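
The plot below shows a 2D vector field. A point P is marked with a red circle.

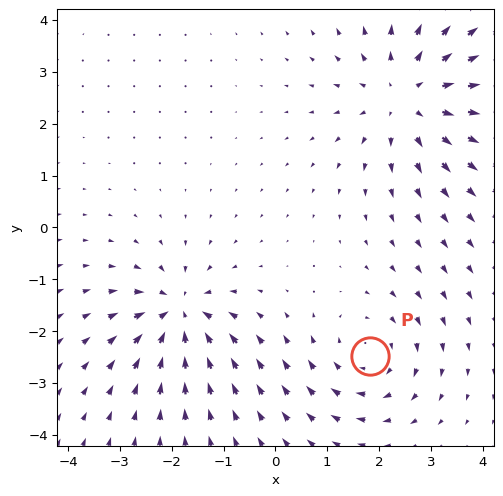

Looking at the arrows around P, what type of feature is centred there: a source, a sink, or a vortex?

At P (1.8, -2.5) the arrows circulate clockwise. Divergence ≈0, curl about -3 — near-zero divergence with nonzero curl is a vortex.

vortex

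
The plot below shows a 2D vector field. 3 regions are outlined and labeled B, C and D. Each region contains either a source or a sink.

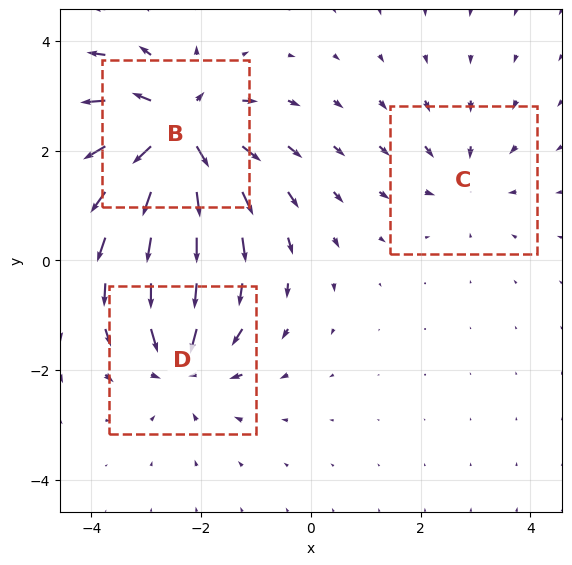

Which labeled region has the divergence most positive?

Divergence at each region's feature centre — B: about +5, C: about -2, D: about -3. Region B is most positive.

B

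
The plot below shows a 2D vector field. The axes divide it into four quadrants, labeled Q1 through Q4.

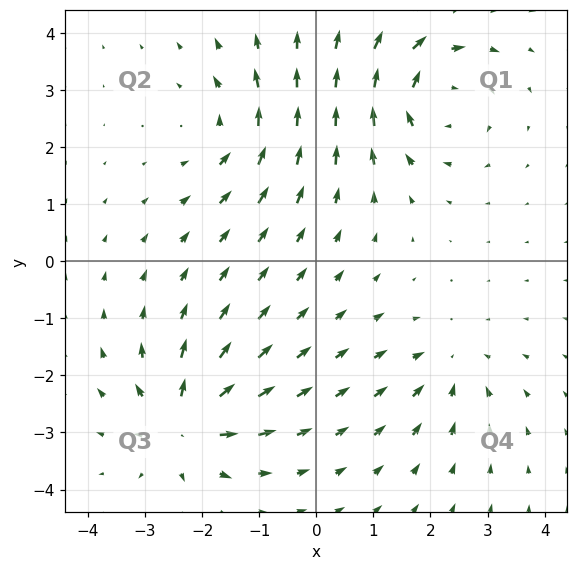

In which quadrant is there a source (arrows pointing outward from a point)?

Q3

The source sits at approximately (-2.3, -2.8), which lies in quadrant Q3. The divergence there is about +6, positive as expected for a source.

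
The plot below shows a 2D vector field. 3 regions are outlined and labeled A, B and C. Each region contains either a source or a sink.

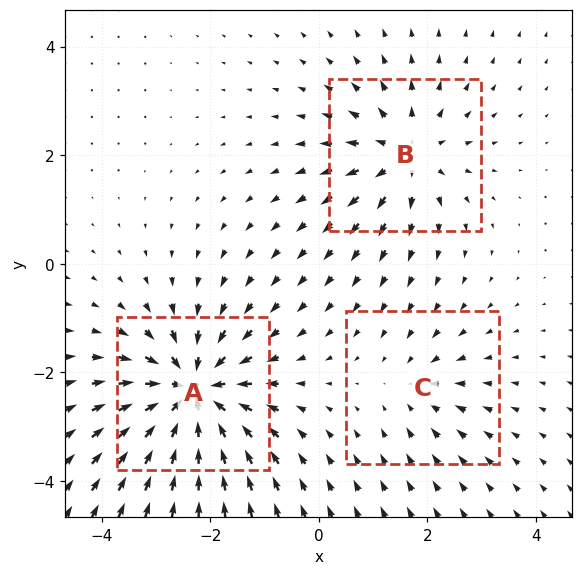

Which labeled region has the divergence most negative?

A

Divergence at each region's feature centre — A: about -6, B: about +4, C: about -2. Region A is most negative.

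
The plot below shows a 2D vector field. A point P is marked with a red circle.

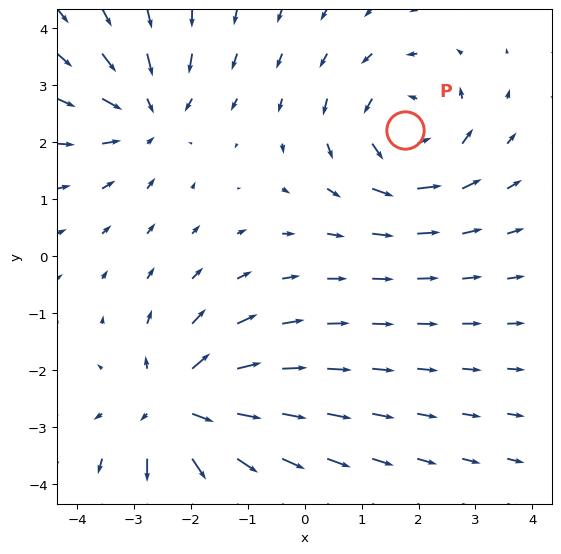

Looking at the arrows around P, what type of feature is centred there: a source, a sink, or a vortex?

At P (1.8, 2.2) the arrows circulate counterclockwise. Divergence ≈0, curl about +5 — near-zero divergence with nonzero curl is a vortex.

vortex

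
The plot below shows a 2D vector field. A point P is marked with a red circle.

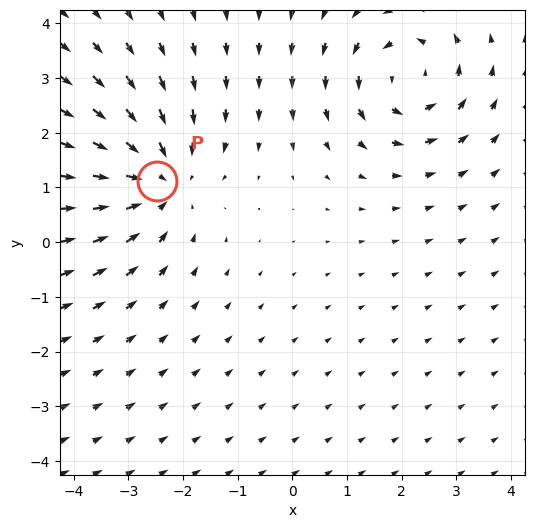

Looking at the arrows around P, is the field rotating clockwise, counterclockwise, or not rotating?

not rotating

Near P at (-2.5, 1.1) the arrows show no circulation. The curl there is ≈0.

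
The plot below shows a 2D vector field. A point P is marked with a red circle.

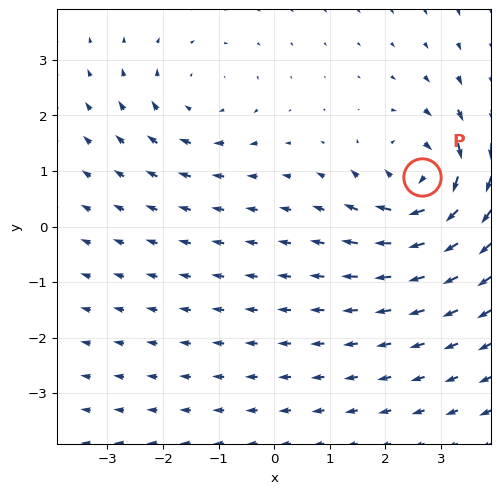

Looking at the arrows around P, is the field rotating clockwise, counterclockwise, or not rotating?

Near P at (2.7, 0.9) the arrows circulate clockwise. The curl (z-component) there is about -5; negative curl means clockwise rotation.

clockwise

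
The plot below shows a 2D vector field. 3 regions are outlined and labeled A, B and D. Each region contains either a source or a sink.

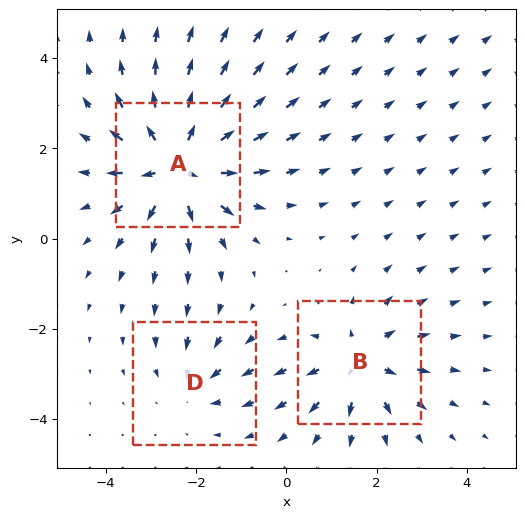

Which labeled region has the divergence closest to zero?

D

Divergence at each region's feature centre — A: about +5, B: about +4, D: about -2. Region D is closest to zero.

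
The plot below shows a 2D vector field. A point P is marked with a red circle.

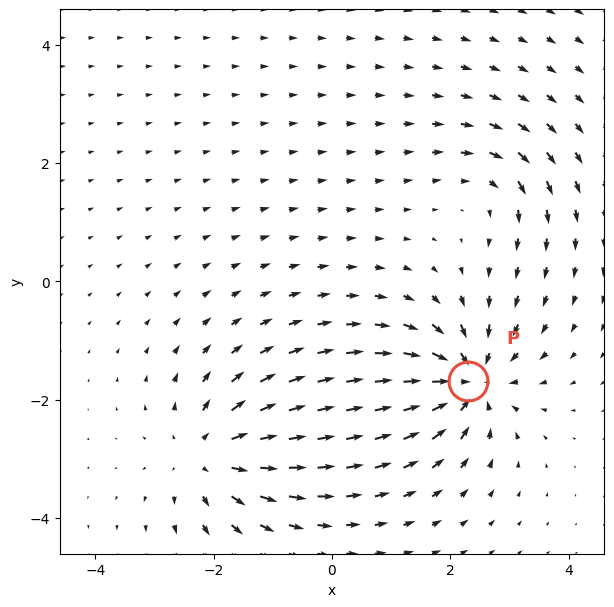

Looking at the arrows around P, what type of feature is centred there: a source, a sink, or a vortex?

sink

At P (2.3, -1.7) the arrows converge inward. Divergence about -7, curl ≈0 — negative divergence with near-zero curl is a sink.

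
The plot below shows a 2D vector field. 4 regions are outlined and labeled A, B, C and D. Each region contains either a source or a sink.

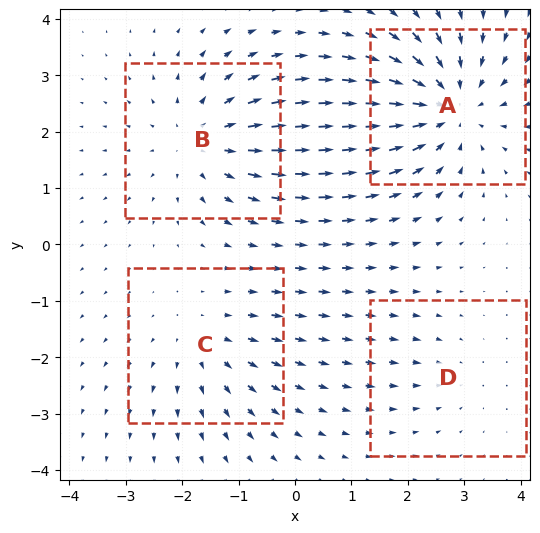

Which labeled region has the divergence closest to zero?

D

Divergence at each region's feature centre — A: about -5, B: about +4, C: about +3, D: about -2. Region D is closest to zero.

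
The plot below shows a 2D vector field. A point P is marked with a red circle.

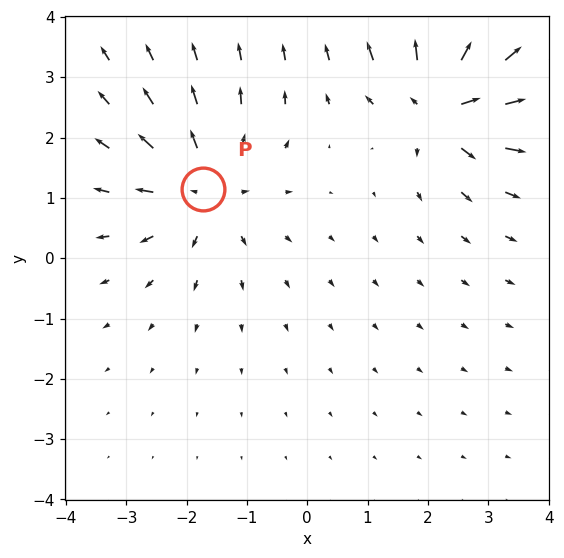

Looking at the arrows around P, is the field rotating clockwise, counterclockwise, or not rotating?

not rotating

Near P at (-1.7, 1.1) the arrows show no circulation. The curl there is ≈0.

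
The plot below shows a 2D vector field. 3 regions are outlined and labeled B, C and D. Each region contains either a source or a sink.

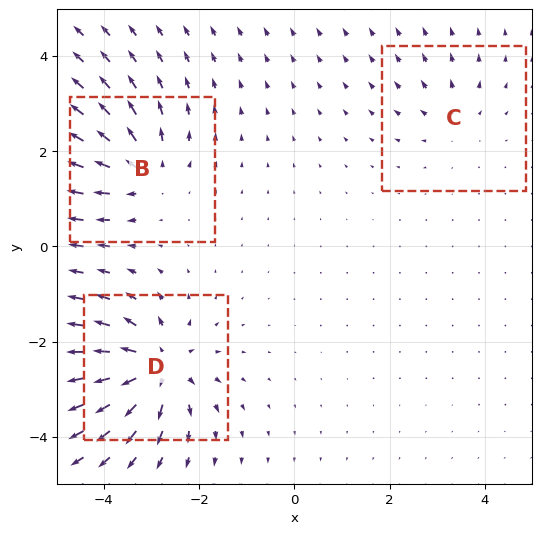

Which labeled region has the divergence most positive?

D

Divergence at each region's feature centre — B: about +4, C: about +2, D: about +6. Region D is most positive.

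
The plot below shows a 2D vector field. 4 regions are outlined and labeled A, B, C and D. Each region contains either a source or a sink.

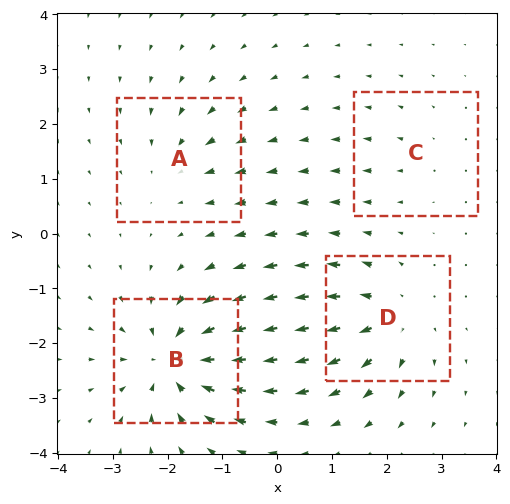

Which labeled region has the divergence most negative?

Divergence at each region's feature centre — A: about -4, B: about -8, C: about +2, D: about +6. Region B is most negative.

B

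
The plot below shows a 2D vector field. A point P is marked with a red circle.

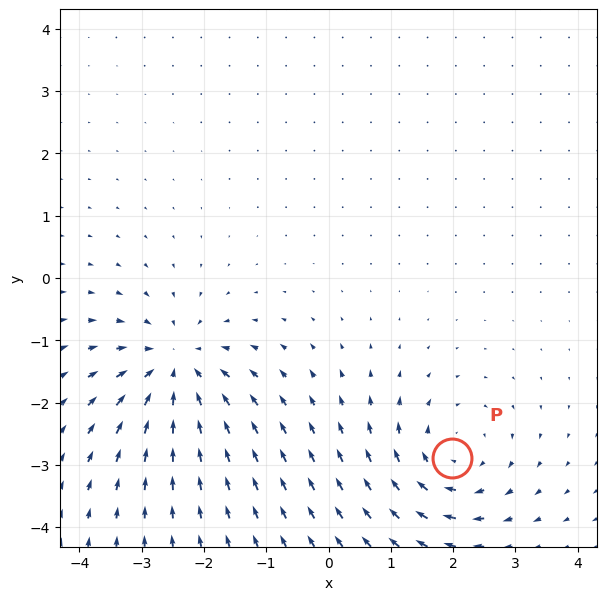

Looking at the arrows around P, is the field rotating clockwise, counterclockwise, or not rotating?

clockwise

Near P at (2.0, -2.9) the arrows circulate clockwise. The curl (z-component) there is about -4; negative curl means clockwise rotation.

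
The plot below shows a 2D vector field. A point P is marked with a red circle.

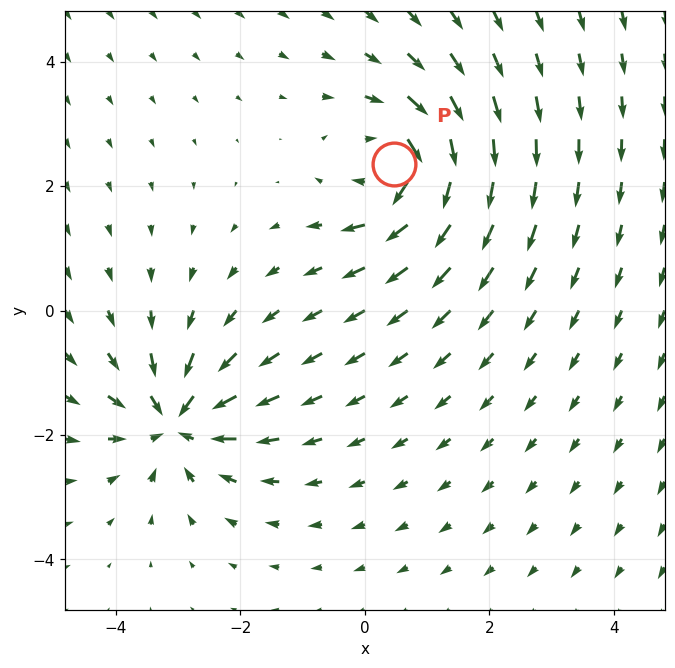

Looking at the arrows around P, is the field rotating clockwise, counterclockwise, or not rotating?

Near P at (0.5, 2.4) the arrows circulate clockwise. The curl (z-component) there is about -6; negative curl means clockwise rotation.

clockwise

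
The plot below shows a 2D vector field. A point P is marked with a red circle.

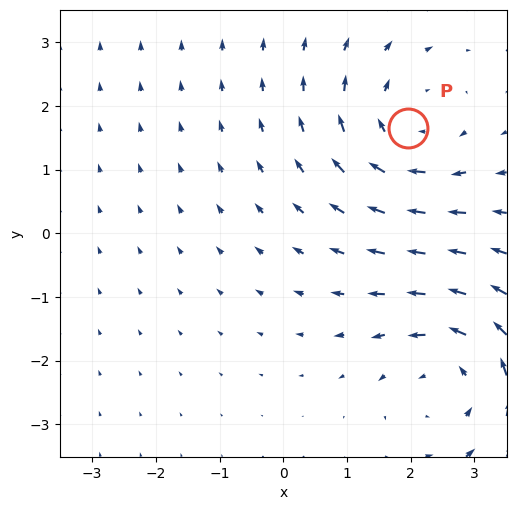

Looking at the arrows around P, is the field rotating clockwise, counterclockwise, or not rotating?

clockwise

Near P at (2.0, 1.7) the arrows circulate clockwise. The curl (z-component) there is about -4; negative curl means clockwise rotation.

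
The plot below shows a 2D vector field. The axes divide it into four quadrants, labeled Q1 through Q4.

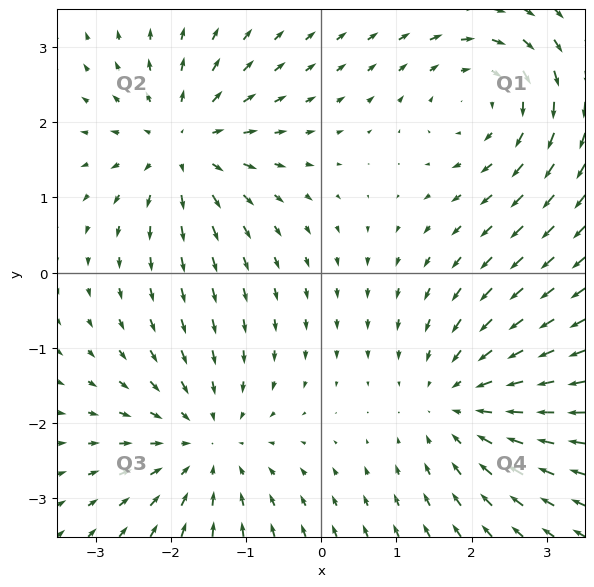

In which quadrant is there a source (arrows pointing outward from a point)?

Q2

The source sits at approximately (-1.8, 1.7), which lies in quadrant Q2. The divergence there is about +5, positive as expected for a source.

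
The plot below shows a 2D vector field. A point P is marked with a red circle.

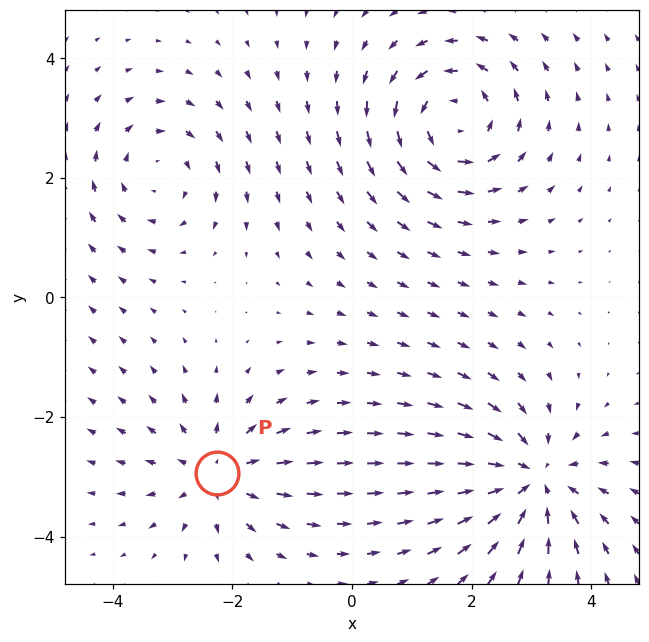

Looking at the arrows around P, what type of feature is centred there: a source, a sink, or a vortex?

source

At P (-2.3, -2.9) the arrows spread outward. Divergence about +4, curl ≈0 — positive divergence with near-zero curl is a source.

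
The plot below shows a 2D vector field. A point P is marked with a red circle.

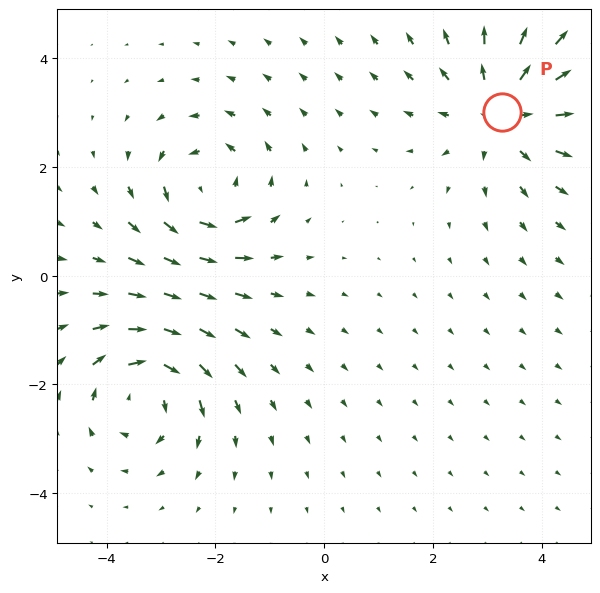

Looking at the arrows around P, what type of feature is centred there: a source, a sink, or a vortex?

source

At P (3.3, 3.0) the arrows spread outward. Divergence about +4, curl ≈0 — positive divergence with near-zero curl is a source.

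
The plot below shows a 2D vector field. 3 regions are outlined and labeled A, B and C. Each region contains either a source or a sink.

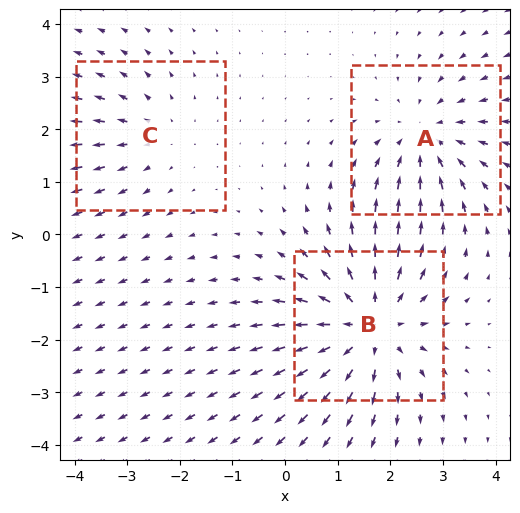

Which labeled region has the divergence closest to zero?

Divergence at each region's feature centre — A: about -3, B: about +4, C: about +2. Region C is closest to zero.

C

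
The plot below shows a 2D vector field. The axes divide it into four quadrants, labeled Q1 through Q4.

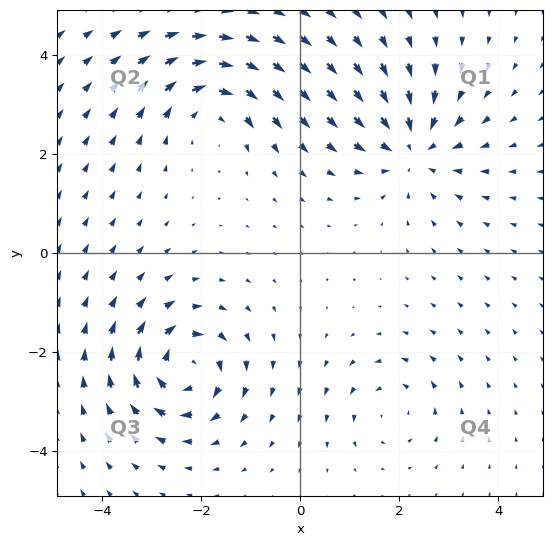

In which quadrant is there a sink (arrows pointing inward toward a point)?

Q1

The sink sits at approximately (2.3, 2.1), which lies in quadrant Q1. The divergence there is about -4, negative as expected for a sink.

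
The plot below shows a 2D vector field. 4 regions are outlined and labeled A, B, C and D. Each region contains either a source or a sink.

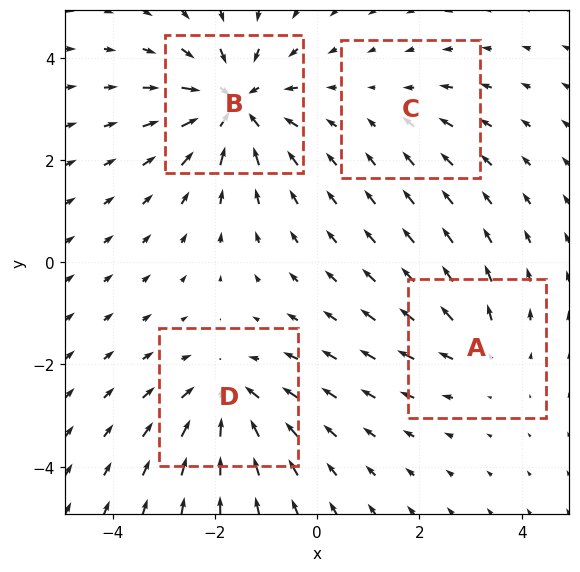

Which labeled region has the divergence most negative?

B

Divergence at each region's feature centre — A: about +3, B: about -7, C: about -2, D: about -5. Region B is most negative.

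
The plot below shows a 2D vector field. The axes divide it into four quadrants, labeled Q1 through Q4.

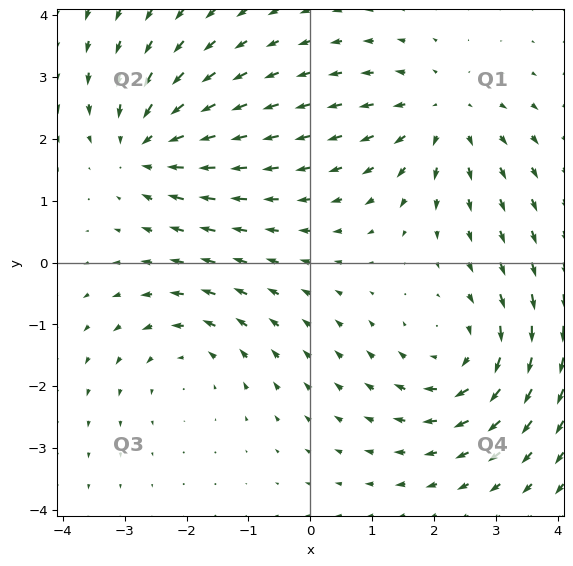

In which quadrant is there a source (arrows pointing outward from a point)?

The source sits at approximately (2.1, 2.4), which lies in quadrant Q1. The divergence there is about +3, positive as expected for a source.

Q1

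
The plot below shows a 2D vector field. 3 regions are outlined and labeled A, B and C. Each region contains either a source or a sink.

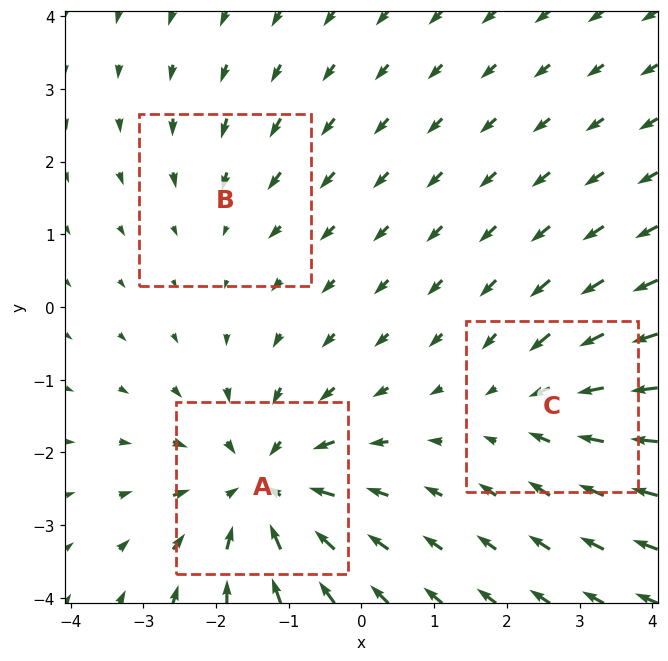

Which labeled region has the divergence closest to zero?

B

Divergence at each region's feature centre — A: about -5, B: about -2, C: about -3. Region B is closest to zero.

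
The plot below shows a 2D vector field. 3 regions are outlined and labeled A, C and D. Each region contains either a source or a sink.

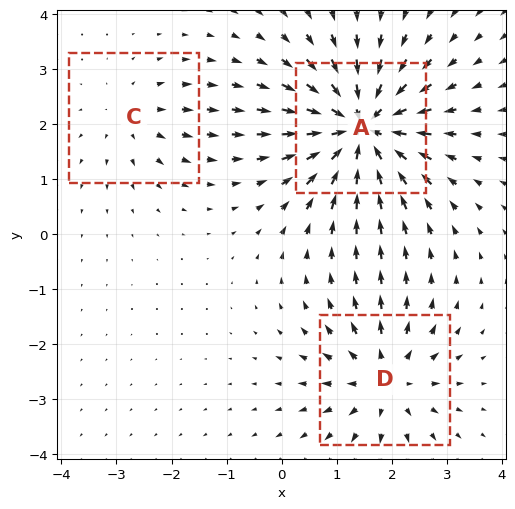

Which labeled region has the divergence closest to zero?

C

Divergence at each region's feature centre — A: about -6, C: about +2, D: about +4. Region C is closest to zero.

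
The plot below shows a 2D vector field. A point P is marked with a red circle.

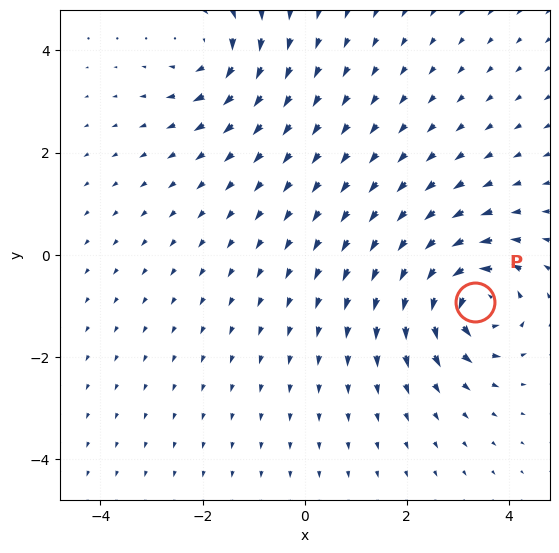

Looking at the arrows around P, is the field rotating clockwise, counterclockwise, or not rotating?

Near P at (3.3, -0.9) the arrows circulate counterclockwise. The curl (z-component) there is about +7; positive curl means counterclockwise rotation.

counterclockwise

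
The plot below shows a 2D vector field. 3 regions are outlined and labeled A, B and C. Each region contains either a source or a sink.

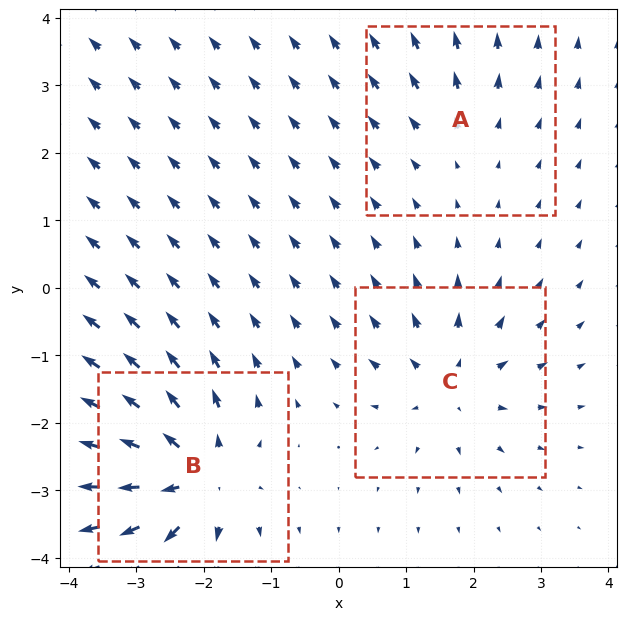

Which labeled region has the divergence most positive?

Divergence at each region's feature centre — A: about +2, B: about +6, C: about +4. Region B is most positive.

B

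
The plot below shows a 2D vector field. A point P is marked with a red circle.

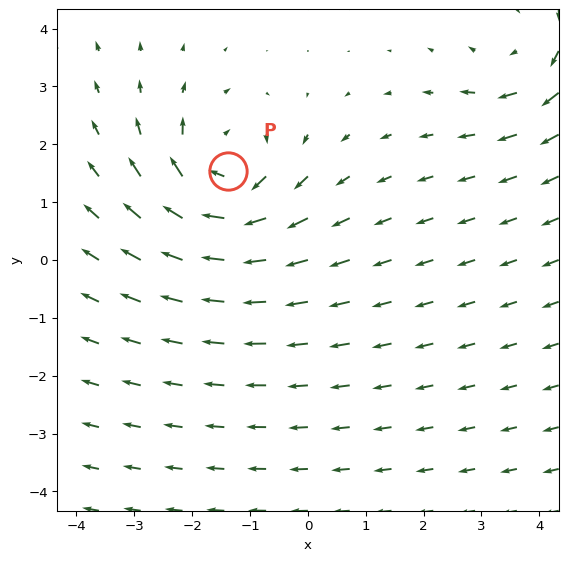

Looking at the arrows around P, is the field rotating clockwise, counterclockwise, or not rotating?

Near P at (-1.4, 1.5) the arrows circulate clockwise. The curl (z-component) there is about -5; negative curl means clockwise rotation.

clockwise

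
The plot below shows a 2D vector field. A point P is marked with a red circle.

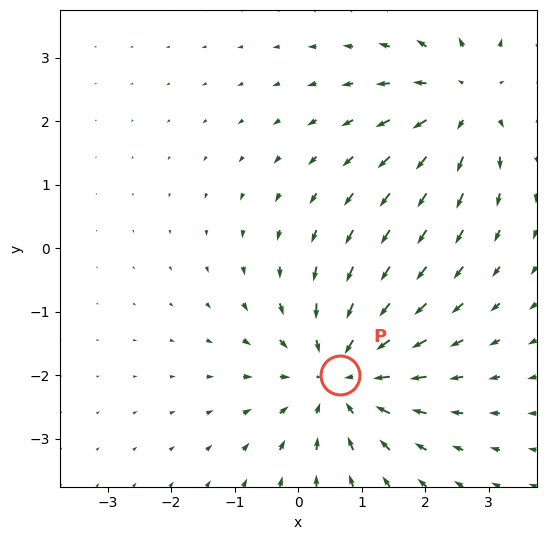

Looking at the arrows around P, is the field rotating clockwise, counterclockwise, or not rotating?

not rotating

Near P at (0.7, -2.0) the arrows show no circulation. The curl there is ≈0.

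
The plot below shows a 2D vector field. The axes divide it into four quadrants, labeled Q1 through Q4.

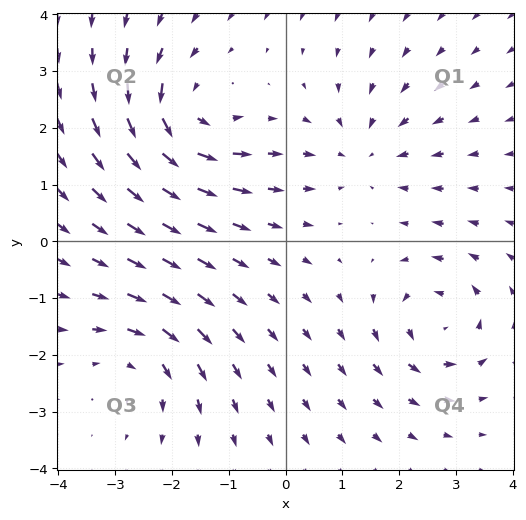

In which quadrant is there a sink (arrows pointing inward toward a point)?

Q1

The sink sits at approximately (1.4, 1.6), which lies in quadrant Q1. The divergence there is about -3, negative as expected for a sink.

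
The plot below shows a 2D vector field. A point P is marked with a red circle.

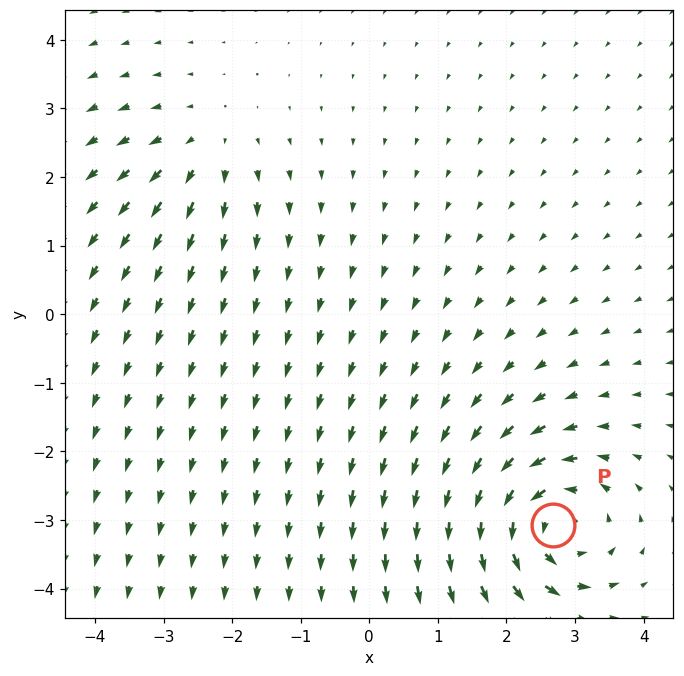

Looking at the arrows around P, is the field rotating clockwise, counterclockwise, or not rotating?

counterclockwise

Near P at (2.7, -3.1) the arrows circulate counterclockwise. The curl (z-component) there is about +6; positive curl means counterclockwise rotation.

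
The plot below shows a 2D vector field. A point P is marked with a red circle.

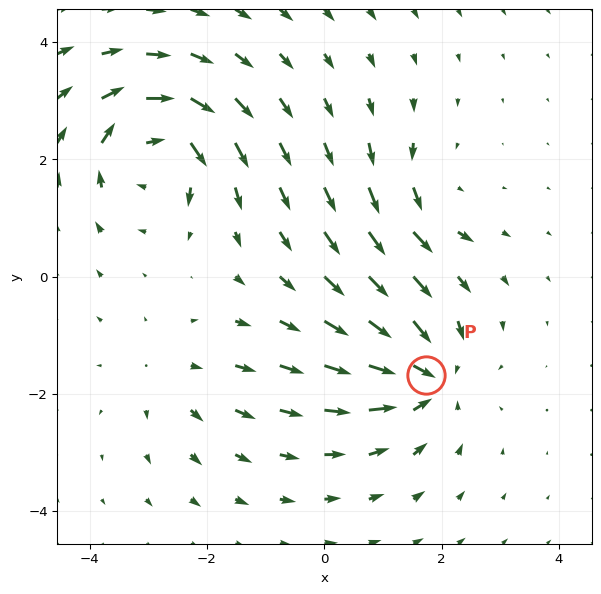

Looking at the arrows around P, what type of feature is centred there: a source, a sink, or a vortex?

At P (1.7, -1.7) the arrows converge inward. Divergence about -5, curl ≈0 — negative divergence with near-zero curl is a sink.

sink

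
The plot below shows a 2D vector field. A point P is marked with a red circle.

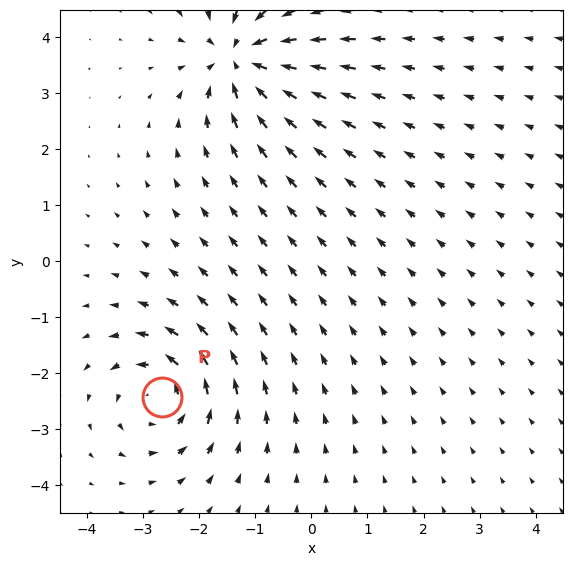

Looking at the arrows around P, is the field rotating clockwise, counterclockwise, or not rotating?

counterclockwise

Near P at (-2.7, -2.4) the arrows circulate counterclockwise. The curl (z-component) there is about +4; positive curl means counterclockwise rotation.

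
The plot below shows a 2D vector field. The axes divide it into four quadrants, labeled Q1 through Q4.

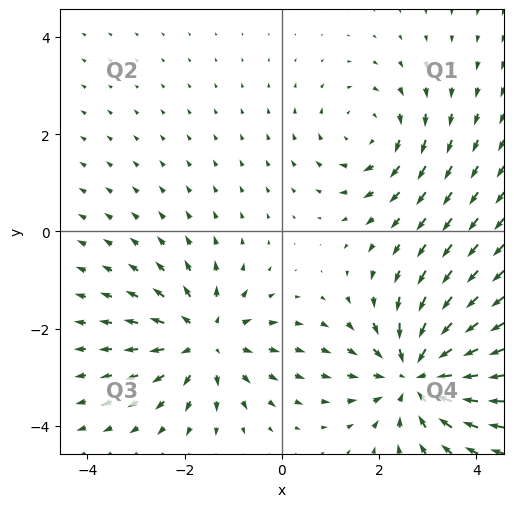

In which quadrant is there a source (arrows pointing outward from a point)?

Q3

The source sits at approximately (-1.6, -2.2), which lies in quadrant Q3. The divergence there is about +4, positive as expected for a source.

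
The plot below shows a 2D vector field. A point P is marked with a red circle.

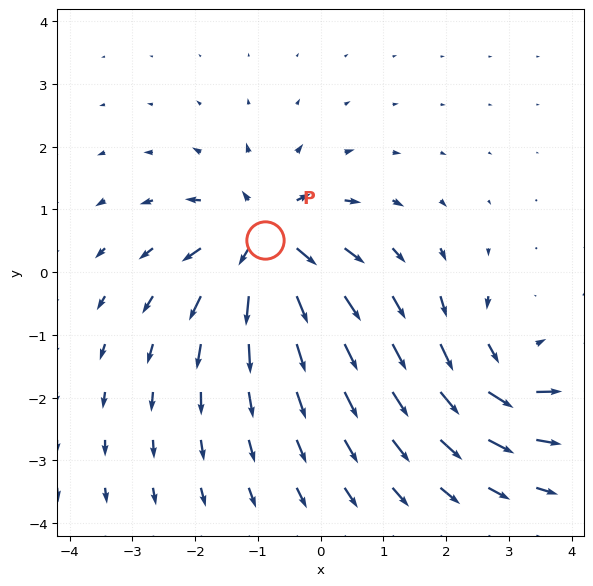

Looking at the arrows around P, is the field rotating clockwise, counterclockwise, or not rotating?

not rotating

Near P at (-0.9, 0.5) the arrows show no circulation. The curl there is ≈0.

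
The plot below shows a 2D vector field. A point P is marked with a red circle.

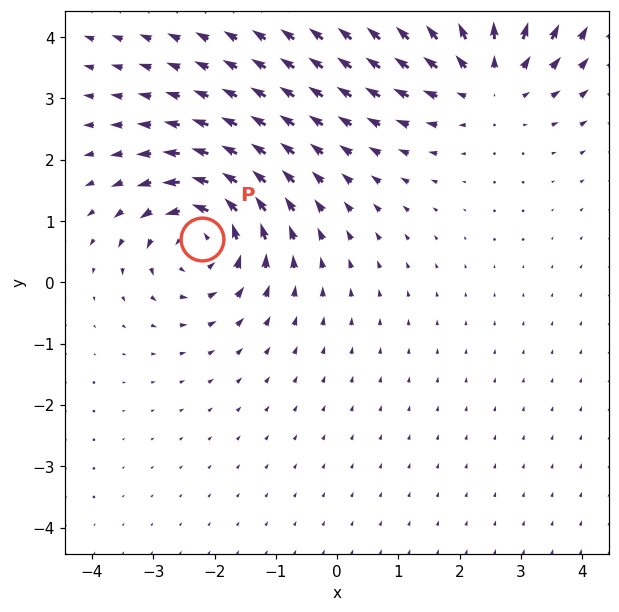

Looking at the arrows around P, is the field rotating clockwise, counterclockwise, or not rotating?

Near P at (-2.2, 0.7) the arrows circulate counterclockwise. The curl (z-component) there is about +6; positive curl means counterclockwise rotation.

counterclockwise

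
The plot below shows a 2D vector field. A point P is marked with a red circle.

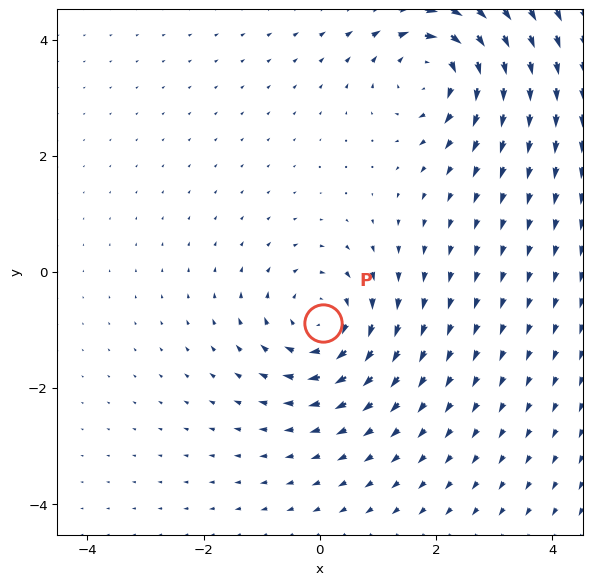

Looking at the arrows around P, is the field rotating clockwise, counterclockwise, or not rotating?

Near P at (0.0, -0.9) the arrows circulate clockwise. The curl (z-component) there is about -4; negative curl means clockwise rotation.

clockwise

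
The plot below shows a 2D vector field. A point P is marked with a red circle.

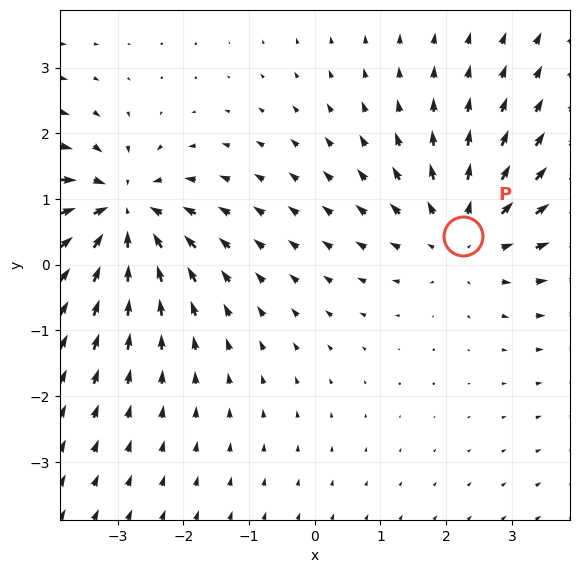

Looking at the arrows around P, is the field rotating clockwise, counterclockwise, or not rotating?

Near P at (2.3, 0.4) the arrows show no circulation. The curl there is ≈0.

not rotating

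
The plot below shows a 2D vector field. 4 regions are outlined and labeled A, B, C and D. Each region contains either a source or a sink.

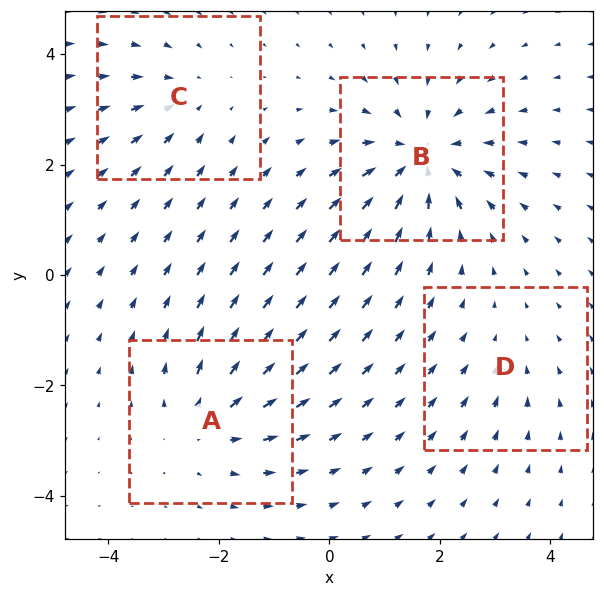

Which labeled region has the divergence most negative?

Divergence at each region's feature centre — A: about +4, B: about -6, C: about -3, D: about -2. Region B is most negative.

B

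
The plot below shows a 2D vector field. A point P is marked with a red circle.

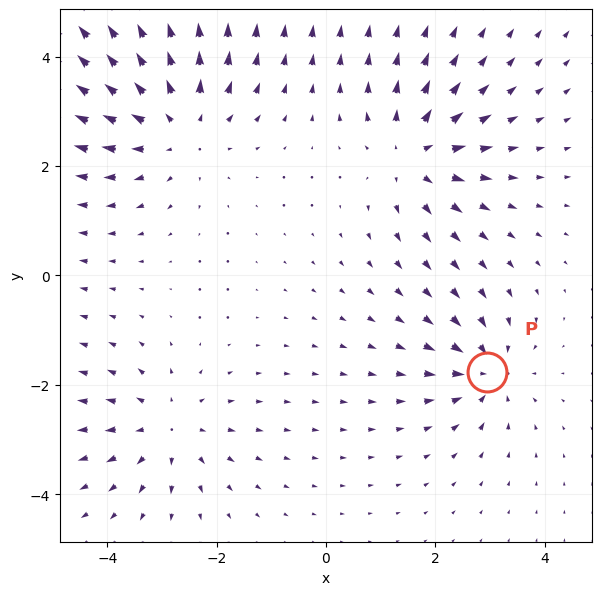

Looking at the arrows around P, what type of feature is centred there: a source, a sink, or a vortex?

sink

At P (2.9, -1.8) the arrows converge inward. Divergence about -4, curl ≈0 — negative divergence with near-zero curl is a sink.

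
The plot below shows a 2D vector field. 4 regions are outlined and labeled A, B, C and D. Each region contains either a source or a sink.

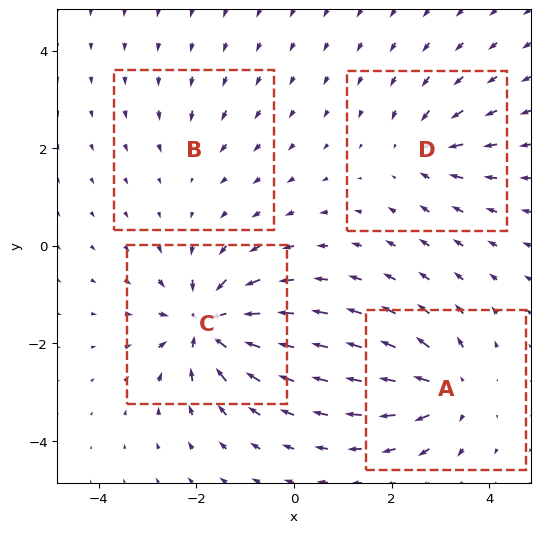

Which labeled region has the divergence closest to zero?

Divergence at each region's feature centre — A: about +6, B: about -2, C: about -8, D: about -4. Region B is closest to zero.

B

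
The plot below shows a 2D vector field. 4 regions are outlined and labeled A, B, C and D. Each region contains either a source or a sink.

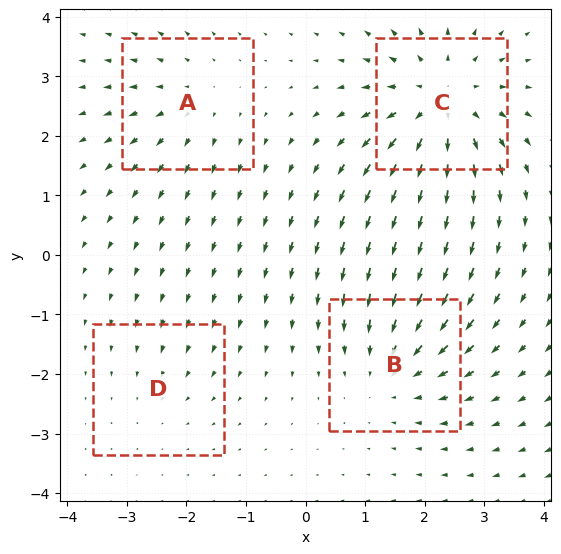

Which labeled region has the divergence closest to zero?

D

Divergence at each region's feature centre — A: about +3, B: about -4, C: about +6, D: about -2. Region D is closest to zero.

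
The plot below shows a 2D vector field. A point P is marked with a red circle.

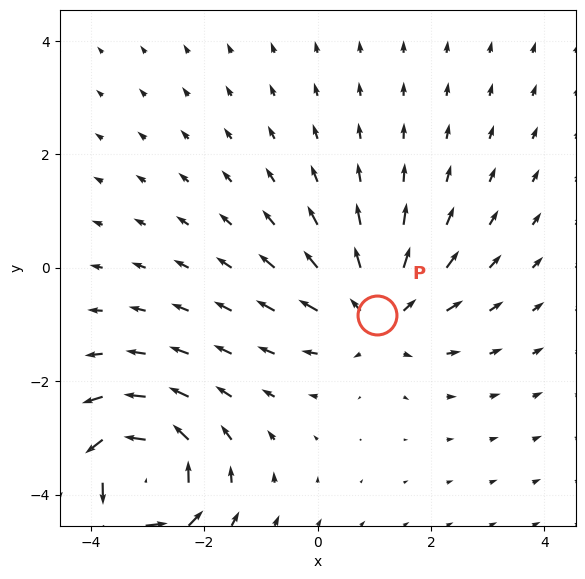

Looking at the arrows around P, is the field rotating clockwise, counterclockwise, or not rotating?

Near P at (1.0, -0.8) the arrows show no circulation. The curl there is ≈0.

not rotating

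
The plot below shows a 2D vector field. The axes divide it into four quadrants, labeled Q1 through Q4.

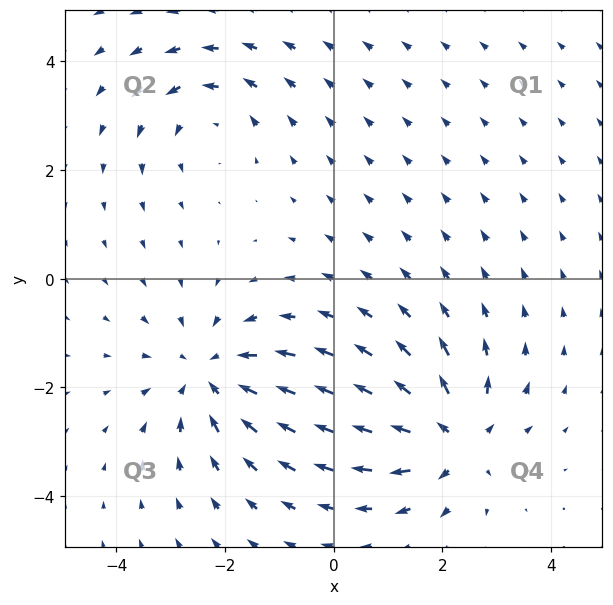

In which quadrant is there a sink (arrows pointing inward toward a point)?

Q3

The sink sits at approximately (-2.3, -1.8), which lies in quadrant Q3. The divergence there is about -4, negative as expected for a sink.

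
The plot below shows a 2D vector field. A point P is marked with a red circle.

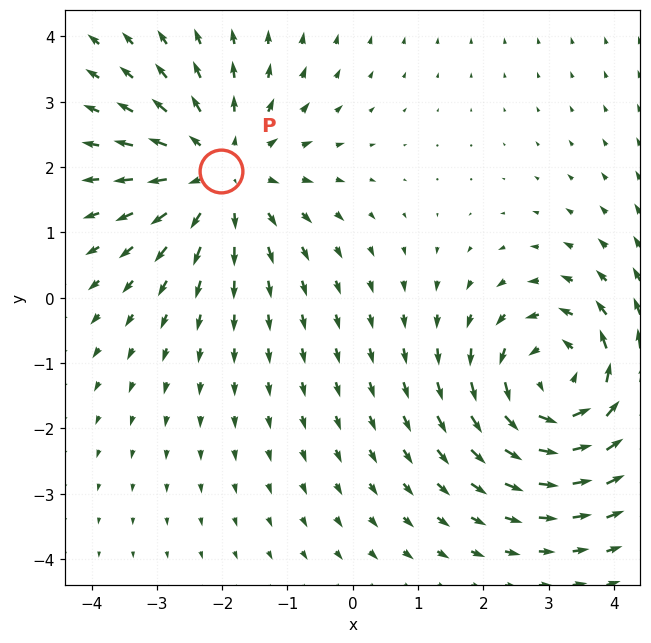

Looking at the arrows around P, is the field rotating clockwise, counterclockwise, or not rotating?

Near P at (-2.0, 1.9) the arrows show no circulation. The curl there is ≈0.

not rotating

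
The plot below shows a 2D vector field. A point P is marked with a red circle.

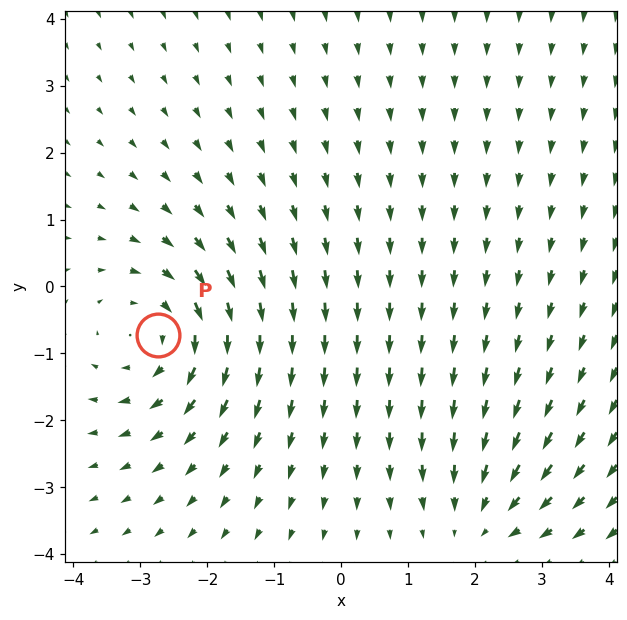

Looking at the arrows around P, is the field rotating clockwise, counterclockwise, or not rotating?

clockwise

Near P at (-2.7, -0.7) the arrows circulate clockwise. The curl (z-component) there is about -4; negative curl means clockwise rotation.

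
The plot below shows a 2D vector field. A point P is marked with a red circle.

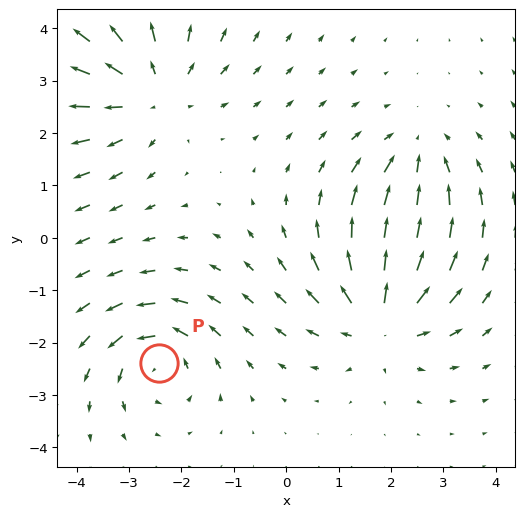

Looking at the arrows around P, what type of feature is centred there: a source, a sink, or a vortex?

vortex

At P (-2.4, -2.4) the arrows circulate counterclockwise. Divergence ≈0, curl about +5 — near-zero divergence with nonzero curl is a vortex.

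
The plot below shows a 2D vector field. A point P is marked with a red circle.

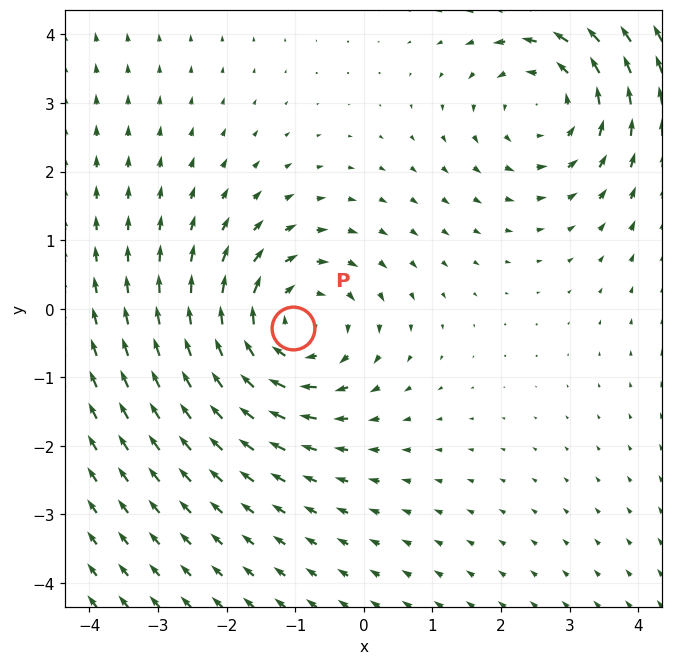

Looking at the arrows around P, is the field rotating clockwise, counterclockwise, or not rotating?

Near P at (-1.0, -0.3) the arrows circulate clockwise. The curl (z-component) there is about -3; negative curl means clockwise rotation.

clockwise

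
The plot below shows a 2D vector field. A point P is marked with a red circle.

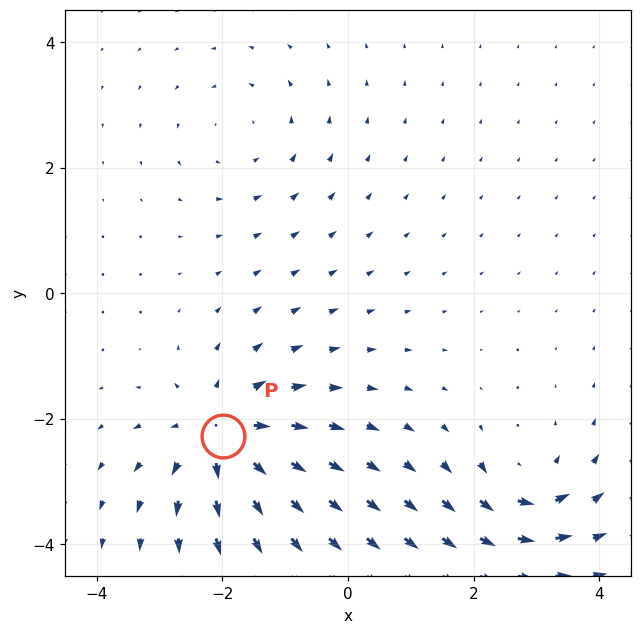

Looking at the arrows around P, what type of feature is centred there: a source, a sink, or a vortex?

At P (-2.0, -2.3) the arrows spread outward. Divergence about +6, curl ≈0 — positive divergence with near-zero curl is a source.

source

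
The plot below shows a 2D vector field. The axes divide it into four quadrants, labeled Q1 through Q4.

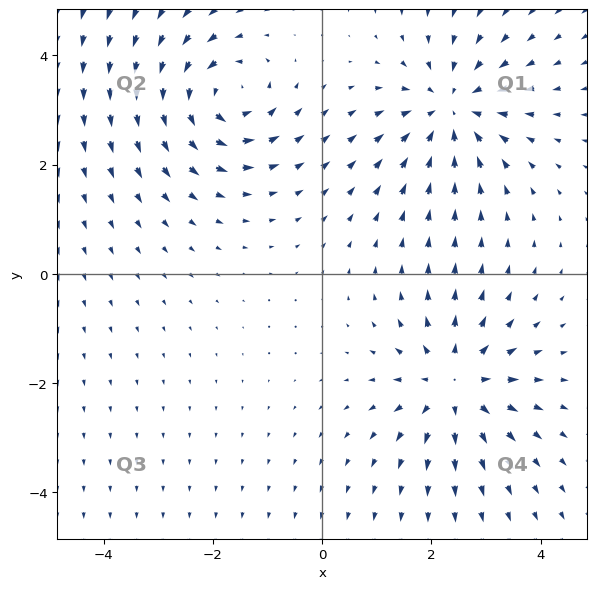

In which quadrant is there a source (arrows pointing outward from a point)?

Q4

The source sits at approximately (2.4, -2.0), which lies in quadrant Q4. The divergence there is about +4, positive as expected for a source.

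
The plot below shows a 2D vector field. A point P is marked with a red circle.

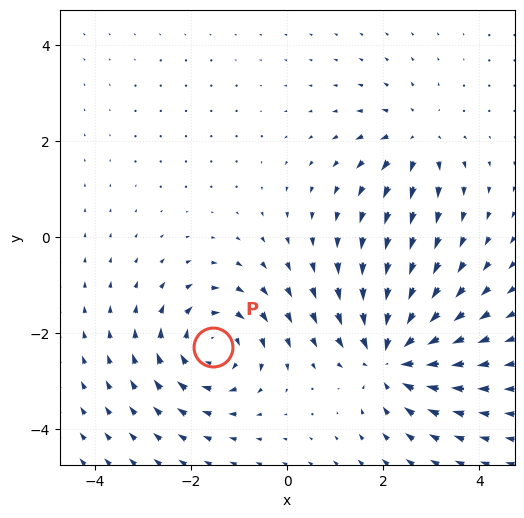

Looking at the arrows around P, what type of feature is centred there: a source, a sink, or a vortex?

vortex

At P (-1.5, -2.3) the arrows circulate clockwise. Divergence ≈0, curl about -5 — near-zero divergence with nonzero curl is a vortex.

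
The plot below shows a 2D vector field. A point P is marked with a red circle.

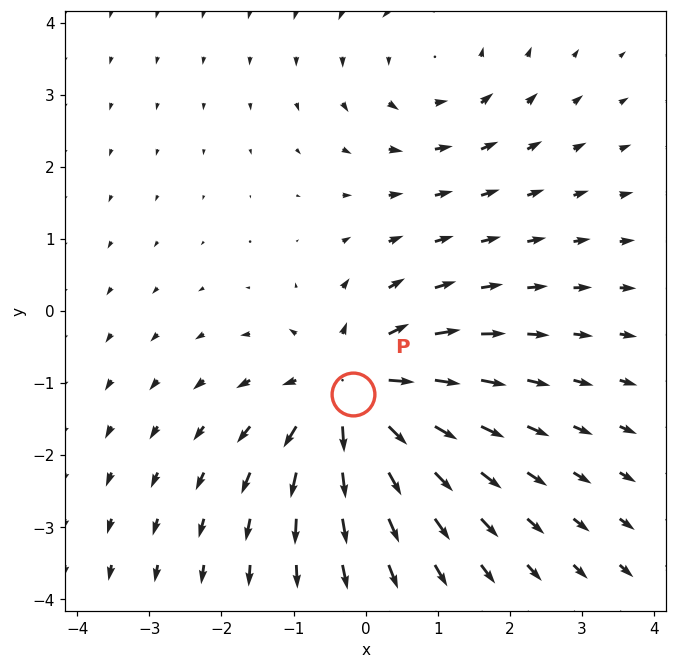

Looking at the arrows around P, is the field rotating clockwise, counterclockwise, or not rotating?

not rotating

Near P at (-0.2, -1.2) the arrows show no circulation. The curl there is ≈0.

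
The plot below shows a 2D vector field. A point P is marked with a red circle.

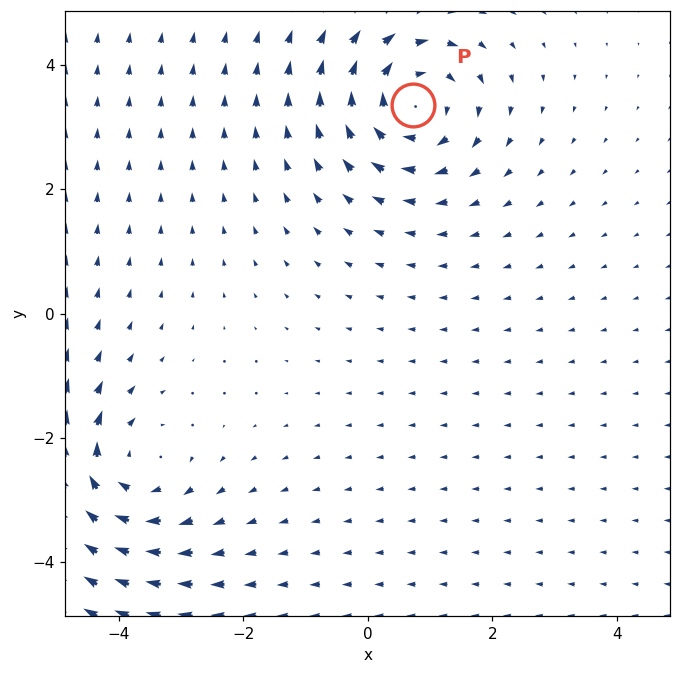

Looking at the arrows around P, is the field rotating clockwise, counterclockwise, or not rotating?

clockwise

Near P at (0.7, 3.4) the arrows circulate clockwise. The curl (z-component) there is about -4; negative curl means clockwise rotation.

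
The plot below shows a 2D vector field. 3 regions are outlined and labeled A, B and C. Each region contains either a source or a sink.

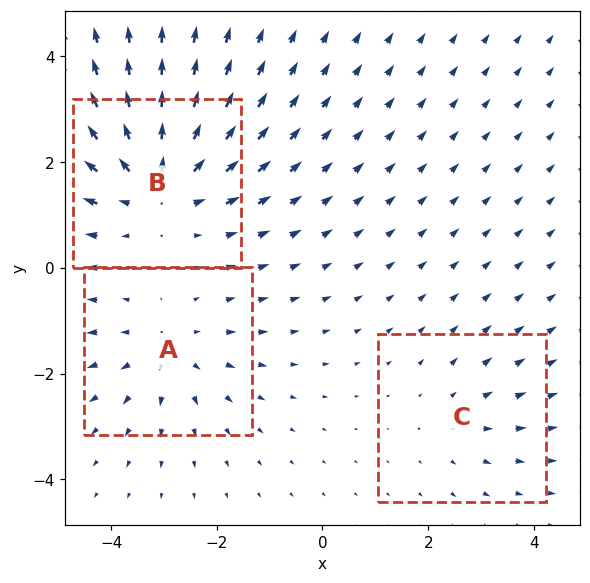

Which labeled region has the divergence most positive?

Divergence at each region's feature centre — A: about +3, B: about +4, C: about +2. Region B is most positive.

B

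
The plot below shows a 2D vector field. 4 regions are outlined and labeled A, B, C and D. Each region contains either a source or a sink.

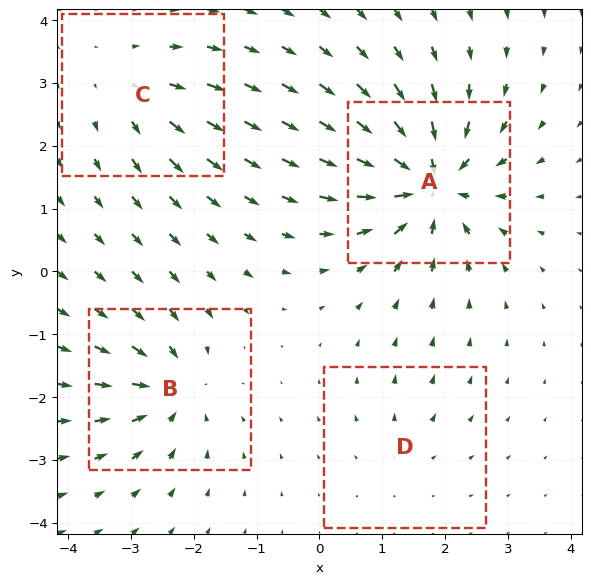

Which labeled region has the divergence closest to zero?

Divergence at each region's feature centre — A: about -9, B: about -6, C: about +4, D: about +2. Region D is closest to zero.

D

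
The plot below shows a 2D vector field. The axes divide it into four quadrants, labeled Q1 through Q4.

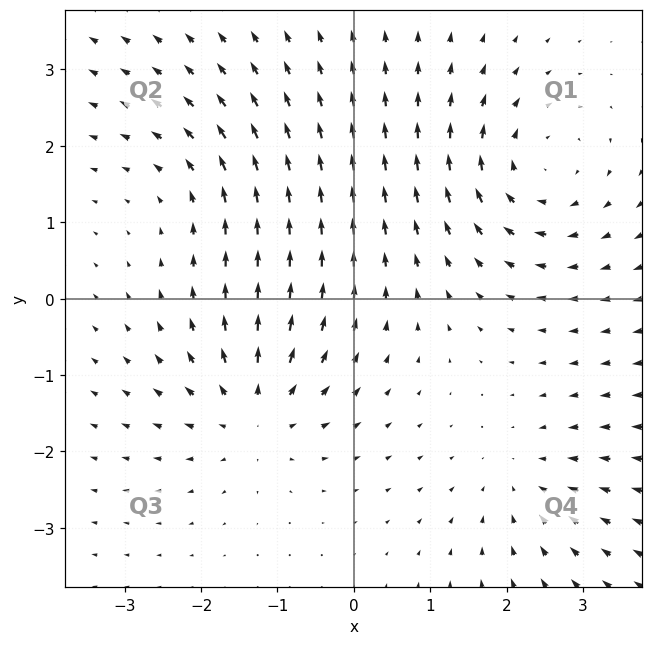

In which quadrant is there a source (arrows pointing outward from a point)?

Q3

The source sits at approximately (-1.3, -1.5), which lies in quadrant Q3. The divergence there is about +5, positive as expected for a source.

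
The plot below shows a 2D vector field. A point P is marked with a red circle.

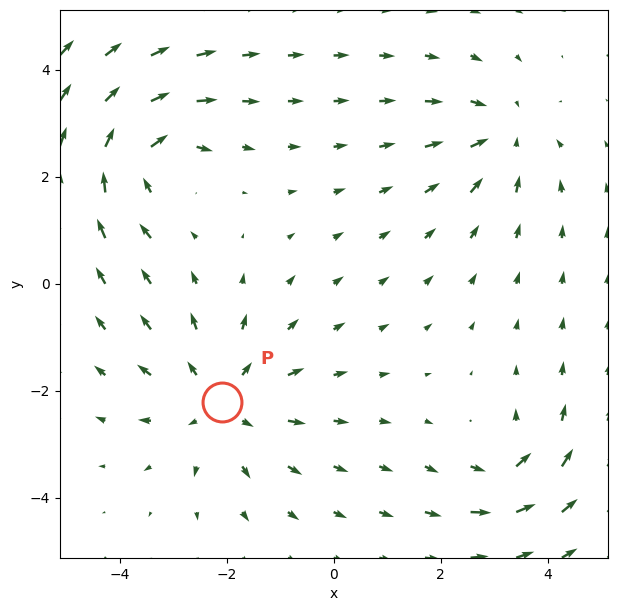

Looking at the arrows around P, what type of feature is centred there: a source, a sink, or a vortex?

source

At P (-2.1, -2.2) the arrows spread outward. Divergence about +4, curl ≈0 — positive divergence with near-zero curl is a source.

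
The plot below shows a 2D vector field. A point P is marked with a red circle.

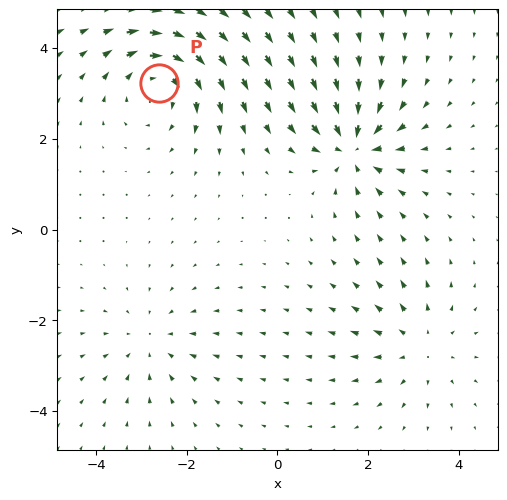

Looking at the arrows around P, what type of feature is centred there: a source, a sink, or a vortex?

vortex

At P (-2.6, 3.2) the arrows circulate clockwise. Divergence ≈0, curl about -5 — near-zero divergence with nonzero curl is a vortex.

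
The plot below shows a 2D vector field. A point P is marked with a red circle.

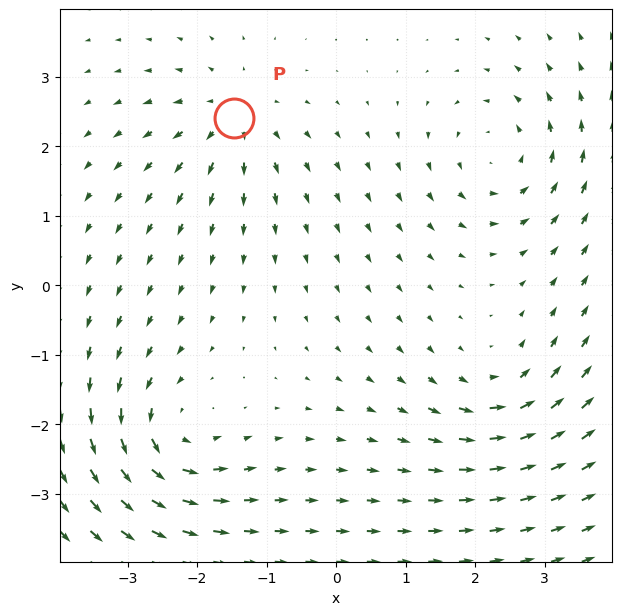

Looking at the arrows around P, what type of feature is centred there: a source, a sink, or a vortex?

At P (-1.5, 2.4) the arrows spread outward. Divergence about +4, curl ≈0 — positive divergence with near-zero curl is a source.

source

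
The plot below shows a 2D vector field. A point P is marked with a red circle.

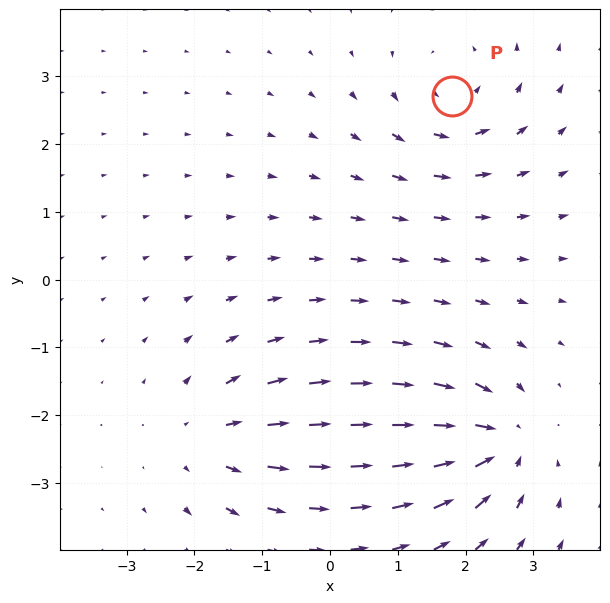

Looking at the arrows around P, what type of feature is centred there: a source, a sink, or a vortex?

At P (1.8, 2.7) the arrows circulate counterclockwise. Divergence ≈0, curl about +5 — near-zero divergence with nonzero curl is a vortex.

vortex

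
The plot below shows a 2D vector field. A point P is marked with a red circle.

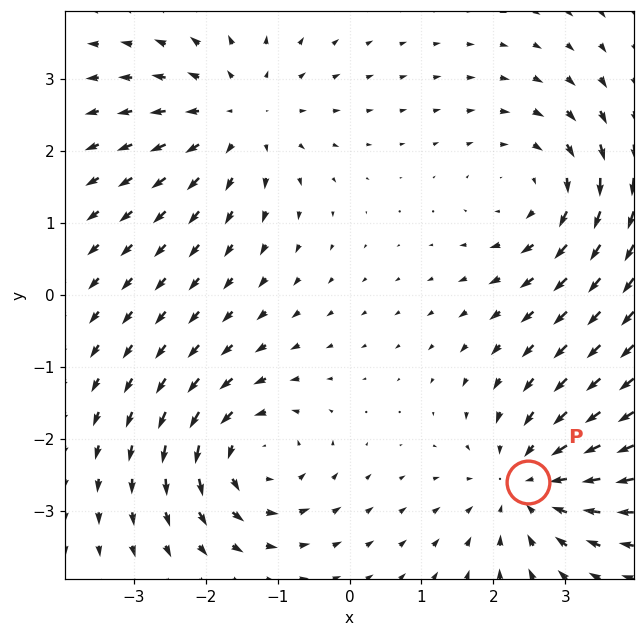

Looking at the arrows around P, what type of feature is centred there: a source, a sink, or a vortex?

sink

At P (2.5, -2.6) the arrows converge inward. Divergence about -4, curl ≈0 — negative divergence with near-zero curl is a sink.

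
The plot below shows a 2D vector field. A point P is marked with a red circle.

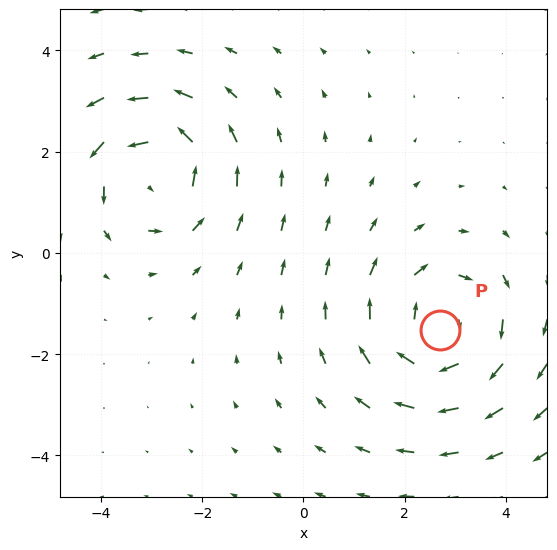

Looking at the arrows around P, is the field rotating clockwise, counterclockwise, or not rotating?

Near P at (2.7, -1.5) the arrows circulate clockwise. The curl (z-component) there is about -4; negative curl means clockwise rotation.

clockwise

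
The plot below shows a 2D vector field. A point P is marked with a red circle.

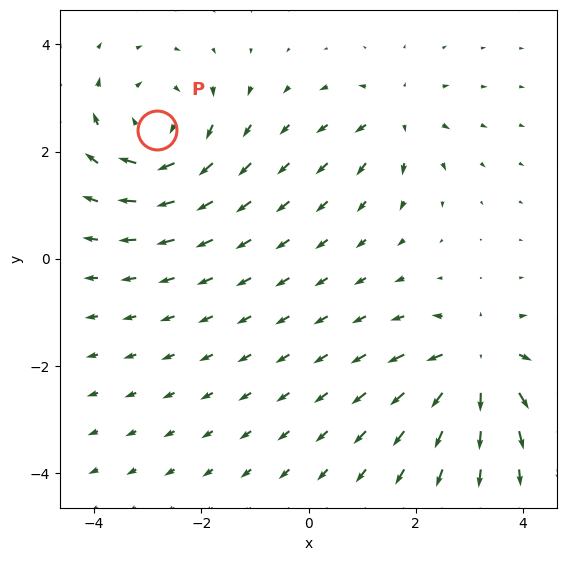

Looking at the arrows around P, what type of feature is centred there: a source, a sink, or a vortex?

vortex

At P (-2.8, 2.4) the arrows circulate clockwise. Divergence ≈0, curl about -5 — near-zero divergence with nonzero curl is a vortex.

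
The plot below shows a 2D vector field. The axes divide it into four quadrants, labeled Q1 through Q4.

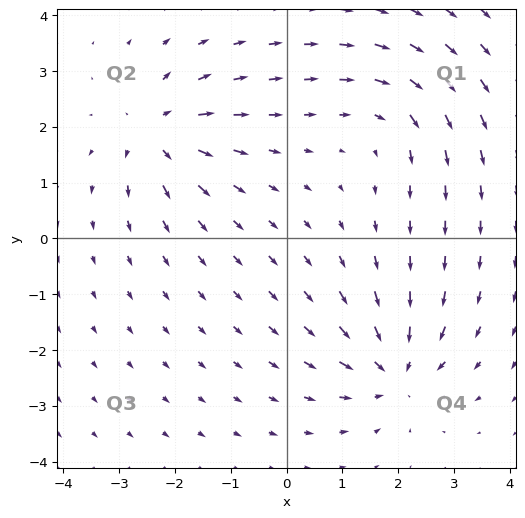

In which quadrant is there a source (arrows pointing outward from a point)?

The source sits at approximately (-2.3, 1.9), which lies in quadrant Q2. The divergence there is about +6, positive as expected for a source.

Q2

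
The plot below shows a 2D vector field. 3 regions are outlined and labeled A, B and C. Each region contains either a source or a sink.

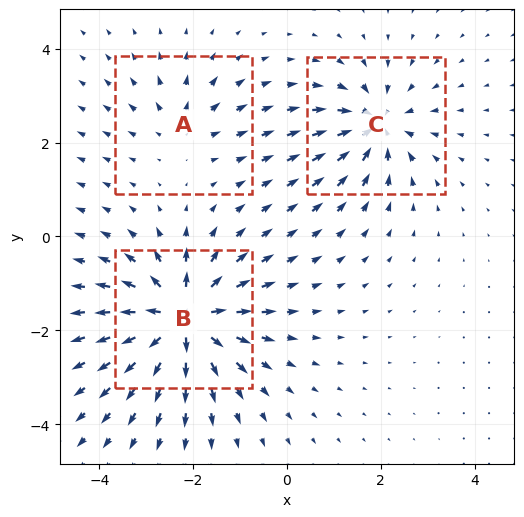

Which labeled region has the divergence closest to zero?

Divergence at each region's feature centre — A: about +2, B: about +6, C: about -4. Region A is closest to zero.

A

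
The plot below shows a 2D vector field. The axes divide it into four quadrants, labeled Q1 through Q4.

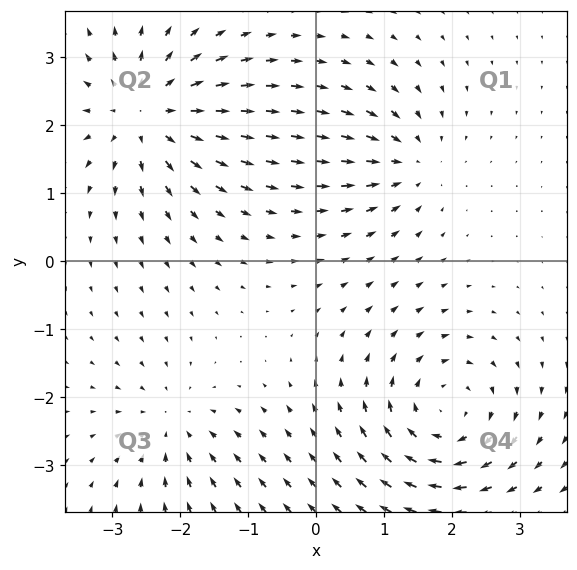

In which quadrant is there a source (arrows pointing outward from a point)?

Q2

The source sits at approximately (-2.5, 2.2), which lies in quadrant Q2. The divergence there is about +6, positive as expected for a source.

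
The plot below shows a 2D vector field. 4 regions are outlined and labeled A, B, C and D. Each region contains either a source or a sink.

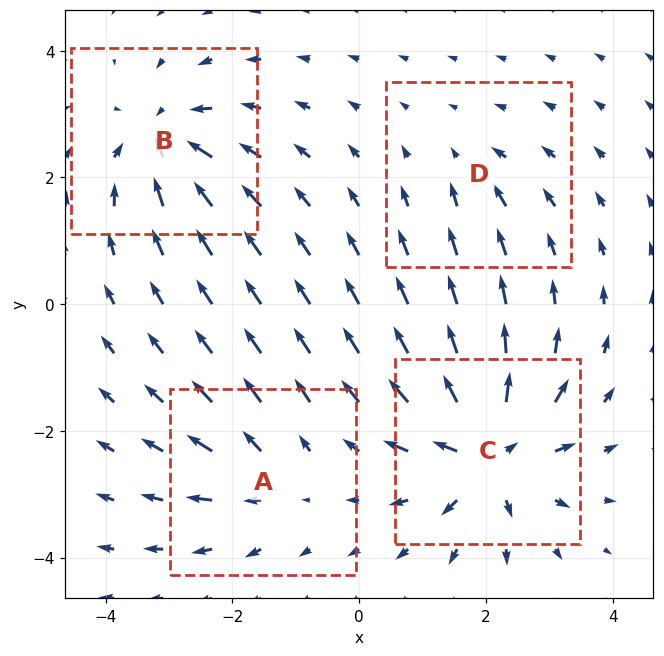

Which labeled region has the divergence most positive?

Divergence at each region's feature centre — A: about +4, B: about -6, C: about +8, D: about -2. Region C is most positive.

C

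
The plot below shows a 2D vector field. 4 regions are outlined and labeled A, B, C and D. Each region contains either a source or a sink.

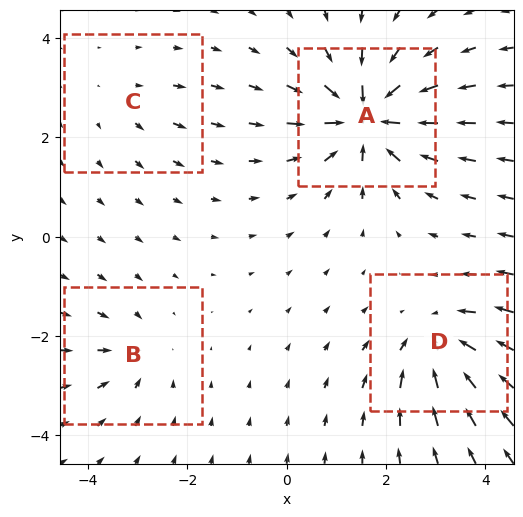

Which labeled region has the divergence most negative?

A

Divergence at each region's feature centre — A: about -9, B: about -3, C: about +2, D: about -6. Region A is most negative.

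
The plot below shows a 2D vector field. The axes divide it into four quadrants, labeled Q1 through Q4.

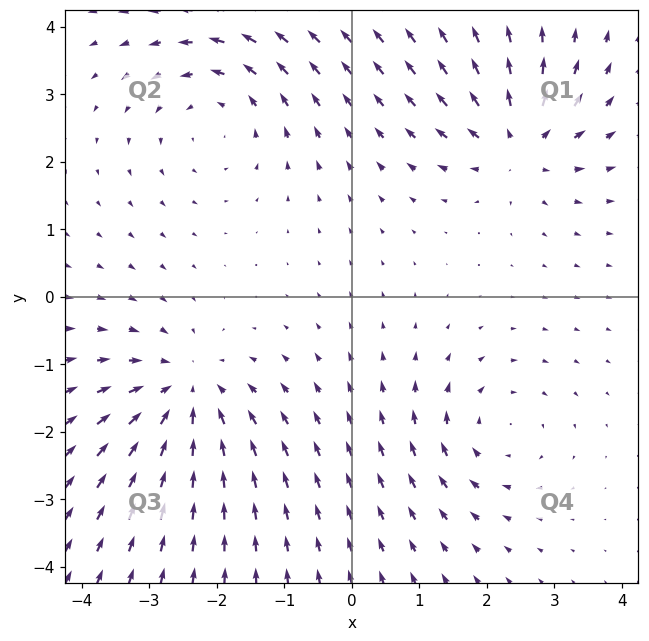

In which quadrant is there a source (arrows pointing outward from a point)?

The source sits at approximately (2.5, 2.3), which lies in quadrant Q1. The divergence there is about +5, positive as expected for a source.

Q1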